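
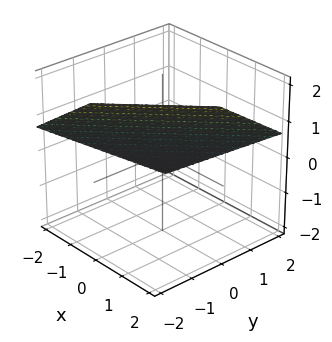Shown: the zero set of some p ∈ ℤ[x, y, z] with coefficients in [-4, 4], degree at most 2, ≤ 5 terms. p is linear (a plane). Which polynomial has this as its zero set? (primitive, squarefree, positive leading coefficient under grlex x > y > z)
2*x - 2*y - 3*z + 2

First, degree: the surface is flat (a plane), so deg p = 1.
Next, from the axis intercepts and sections: it meets the y-axis at y = 1 (among the integer gridlines); it meets the x-axis at x = -1 (among the integer gridlines).
Finally, these observations pin down the coefficients.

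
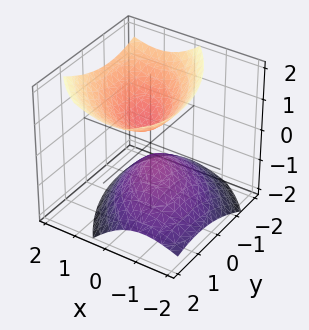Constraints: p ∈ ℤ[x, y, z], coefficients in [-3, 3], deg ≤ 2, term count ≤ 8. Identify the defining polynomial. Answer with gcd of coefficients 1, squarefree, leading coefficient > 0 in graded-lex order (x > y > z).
I count 2 distinct pieces.
The degree is 2 — a generic line meets the surface in up to 2 points.
Reading off the gridlines: it misses every integer gridline on the y-axis; it misses every integer gridline on the x-axis.
Fitting integer coefficients to these (and the overall shape) gives p.

3*x^2 + 2*x*y - 2*x*z + 2*y^2 - 3*z^2 + 1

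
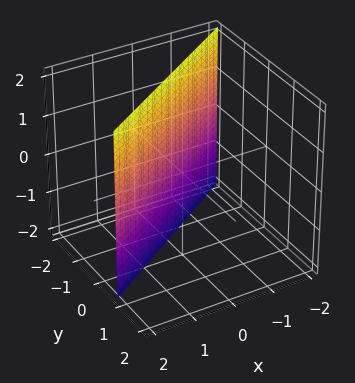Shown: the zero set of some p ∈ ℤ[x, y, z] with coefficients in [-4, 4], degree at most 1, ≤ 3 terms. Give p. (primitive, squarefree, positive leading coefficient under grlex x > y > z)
First, degree: the surface is flat (a plane), so deg p = 1.
Then, observable constraints: no z-intercept at any integer in the box; one x-axis crossing is at x = 1.
Finally, fitting integer coefficients to these (and the overall shape) gives p.

2*x - 3*y - 2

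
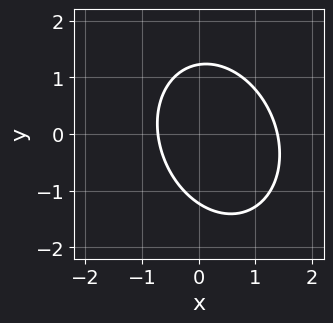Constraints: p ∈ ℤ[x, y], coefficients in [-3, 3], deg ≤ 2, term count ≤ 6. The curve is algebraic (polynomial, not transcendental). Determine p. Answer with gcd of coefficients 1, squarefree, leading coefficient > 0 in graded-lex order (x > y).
First, degree: no degree-1 curve has this shape, so deg p = 2.
Finally, solving for integer coefficients yields p as stated.

3*x^2 + x*y + 2*y^2 - 2*x - 3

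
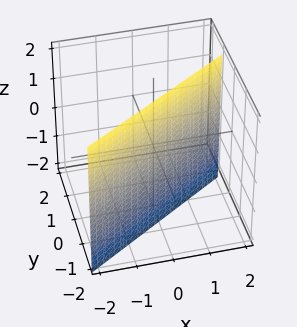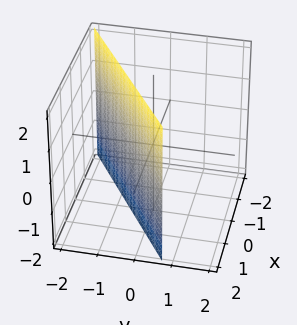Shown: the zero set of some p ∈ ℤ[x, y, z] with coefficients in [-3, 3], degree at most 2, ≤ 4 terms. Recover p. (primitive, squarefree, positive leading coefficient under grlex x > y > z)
2*x - 3*y - 2

1. deg p = 1. The surface is flat (a plane).
2. Reading off the gridlines: no z-intercept at any integer in the box; one x-axis crossing is at x = 1.
3. Together with the visible shape, these determine p as stated.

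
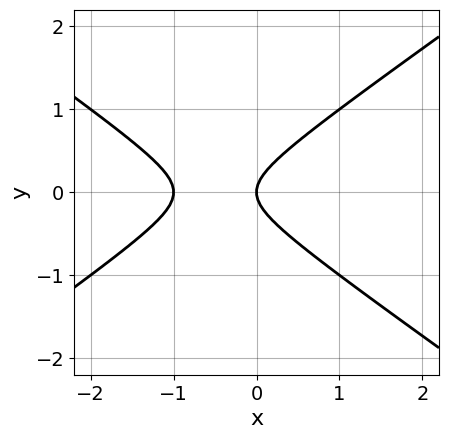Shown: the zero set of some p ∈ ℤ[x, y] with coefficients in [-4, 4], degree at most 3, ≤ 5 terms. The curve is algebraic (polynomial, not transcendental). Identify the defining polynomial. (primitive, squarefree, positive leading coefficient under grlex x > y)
x^2 - 2*y^2 + x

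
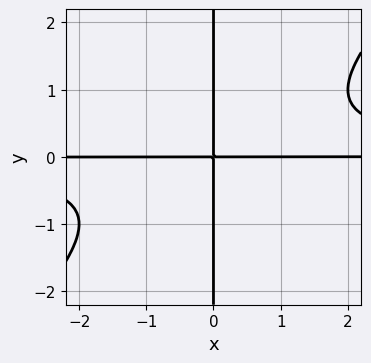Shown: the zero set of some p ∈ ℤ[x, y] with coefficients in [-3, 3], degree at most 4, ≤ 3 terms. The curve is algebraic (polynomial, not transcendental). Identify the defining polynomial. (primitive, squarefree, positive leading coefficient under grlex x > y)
x^2*y^2 - x*y^3 - x*y

First, deg p = 4.
Next, reading off the gridlines: every point of the x-axis in the box is on the curve; the visible y-axis segment lies entirely on the curve.
Finally, the integer polynomial consistent with all of this is the stated p.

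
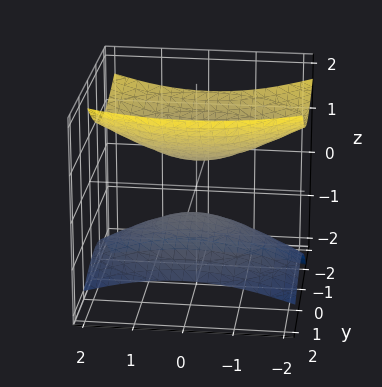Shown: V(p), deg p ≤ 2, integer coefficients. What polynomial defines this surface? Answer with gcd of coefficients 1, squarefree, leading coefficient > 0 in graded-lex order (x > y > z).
I count 2 distinct pieces. They look like related sheets of one shape, so recover p as a whole.
Degree: no degree-1 surface has this shape, so deg p = 2.
From the visible intercepts: it misses every integer gridline on the y-axis; it misses every integer gridline on the x-axis.
Solving for integer coefficients yields p as stated.

x^2 + 2*y^2 + 2*y*z - 3*z^2 + 1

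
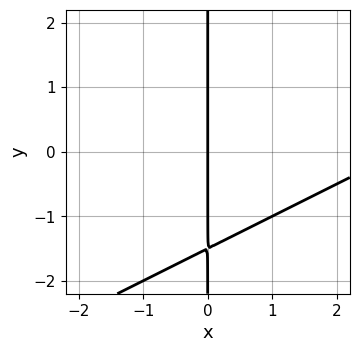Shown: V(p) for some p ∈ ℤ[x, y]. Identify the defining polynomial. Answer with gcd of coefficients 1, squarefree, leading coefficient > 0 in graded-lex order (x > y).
deg p = 2.
From the axis intercepts and sections: one x-axis crossing is at x = 0; every point of the y-axis in the box is on the curve.
Putting this together gives p.

x^2 - 2*x*y - 3*x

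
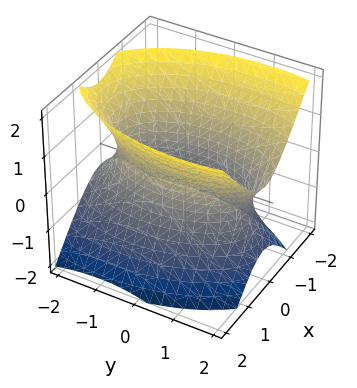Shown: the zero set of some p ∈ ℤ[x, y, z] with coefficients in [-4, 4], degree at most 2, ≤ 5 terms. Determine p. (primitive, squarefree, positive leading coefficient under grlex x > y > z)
3*x^2 + y^2 - y*z - 2*z^2 - 3

(a) deg p = 2. No degree-1 surface has this shape.
(b) From the visible intercepts: the surface avoids every integer z-axis point in the box; the x-axis gridline crossings are at x ∈ {-1, 1}.
(c) Solving for integer coefficients yields p as stated.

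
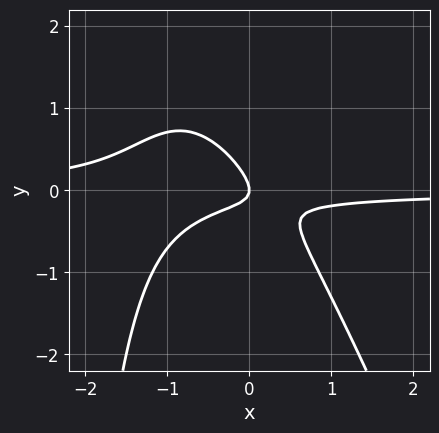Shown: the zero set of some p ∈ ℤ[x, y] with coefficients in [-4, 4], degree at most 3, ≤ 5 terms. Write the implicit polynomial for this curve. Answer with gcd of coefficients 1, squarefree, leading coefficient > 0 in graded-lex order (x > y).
1. Degree: a generic line meets the curve in up to 3 points, so deg p = 3.
2. From the visible intercepts: it crosses the y-axis at the gridline y = 0; it crosses the x-axis at the gridline x = 0.
3. Fitting integer coefficients to these (and the overall shape) gives p.

3*x^2*y + x*y^2 + 3*x*y + 3*y^2 + x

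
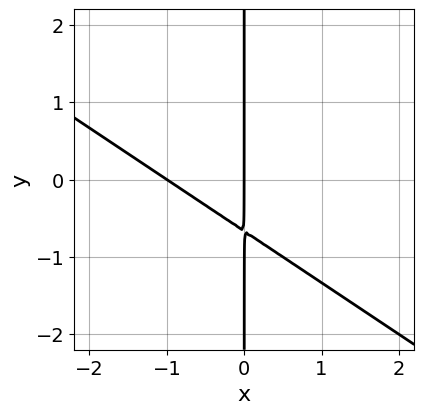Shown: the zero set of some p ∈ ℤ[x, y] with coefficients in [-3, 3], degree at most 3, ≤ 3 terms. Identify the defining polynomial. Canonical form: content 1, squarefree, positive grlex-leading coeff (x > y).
First, the degree is 2 — no degree-1 curve has this shape.
Next, reading off the gridlines: every point of the y-axis in the box is on the curve; the x-axis gridline crossings are at x ∈ {-1, 0}.
Finally, fitting integer coefficients to these (and the overall shape) gives p.

2*x^2 + 3*x*y + 2*x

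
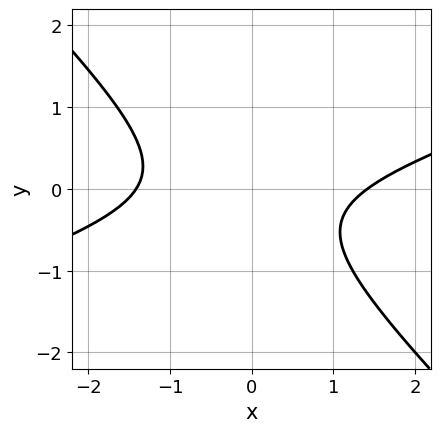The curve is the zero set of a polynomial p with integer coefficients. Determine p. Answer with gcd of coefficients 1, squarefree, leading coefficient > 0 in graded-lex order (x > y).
1. Degree: the shape is more complex than any degree-1 curve, so deg p = 2.
2. From the axis intercepts and sections: no y-intercept at any integer in the box.
3. These observations pin down the coefficients.

x^2 - 2*x*y - 3*y^2 - y - 2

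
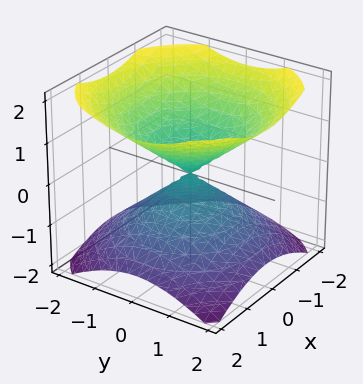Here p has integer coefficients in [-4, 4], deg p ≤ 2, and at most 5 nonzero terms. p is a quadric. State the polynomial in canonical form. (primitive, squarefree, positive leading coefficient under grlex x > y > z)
(a) I count 2 distinct pieces.
(b) deg p = 2.
(c) Symmetries: the z ↦ −z reflection is a symmetry, so z appears only in even powers; the z-axis is an axis of rotation, so x and y enter only as x² + y².
(d) Checking where it meets the axes: it crosses the z-axis at the gridline z = 0; it meets the x-axis at x = 0 (among the integer gridlines); a circular section at z = 1 has radius between 1 and 2; it meets the y-axis at y = 0 (among the integer gridlines).
(e) Putting this together gives p.

2*x^2 + 2*y^2 - 3*z^2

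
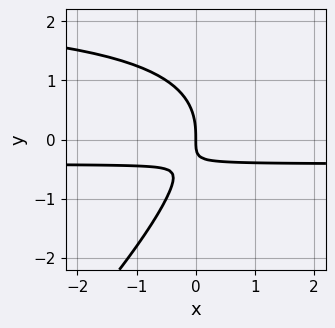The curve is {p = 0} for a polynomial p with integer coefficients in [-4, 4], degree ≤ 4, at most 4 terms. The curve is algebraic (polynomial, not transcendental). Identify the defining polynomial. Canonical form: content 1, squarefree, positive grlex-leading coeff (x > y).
x*y^2 - y^3 - 2*x*y - x

The degree is 3 — the shape is more complex than any degree-2 curve.
Against the integer gridlines: it crosses the y-axis at the gridline y = 0; it meets the x-axis at x = 0 (among the integer gridlines).
Putting this together gives p.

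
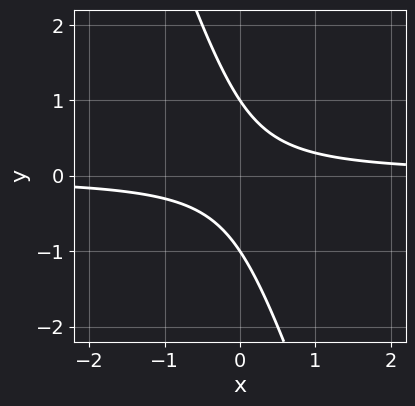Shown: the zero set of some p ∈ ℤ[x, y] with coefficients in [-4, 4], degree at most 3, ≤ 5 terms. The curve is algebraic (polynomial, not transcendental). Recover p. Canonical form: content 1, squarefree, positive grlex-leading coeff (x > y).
3*x*y + y^2 - 1

First, the degree is 2 — the shape is more complex than any degree-1 curve.
Then, checking where it meets the axes: among the integer gridlines, it crosses the y-axis at y ∈ {-1, 1}; it misses every integer gridline on the x-axis.
Finally, matching integer coefficients to the picture gives p.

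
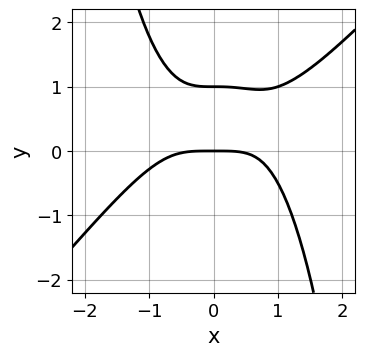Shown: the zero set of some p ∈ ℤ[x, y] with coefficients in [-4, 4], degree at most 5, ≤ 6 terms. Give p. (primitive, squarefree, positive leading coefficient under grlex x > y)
x^4 - x^3*y - 2*y^2 + 2*y

(a) Degree: no degree-3 curve has this shape, so deg p = 4.
(b) Reading off the gridlines: the y-axis gridline crossings are at y ∈ {0, 1}; it meets the x-axis at x = 0 (among the integer gridlines).
(c) Matching integer coefficients to the picture gives p.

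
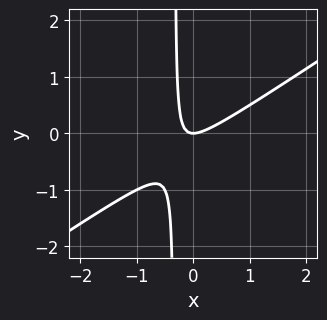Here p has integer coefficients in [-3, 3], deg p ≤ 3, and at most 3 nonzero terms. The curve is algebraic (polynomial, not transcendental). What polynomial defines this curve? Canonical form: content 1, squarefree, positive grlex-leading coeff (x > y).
1. Degree: a generic line meets the curve in up to 2 points, so deg p = 2.
2. From the axis intercepts and sections: it meets the y-axis at y = 0 (among the integer gridlines); it crosses the x-axis at the gridline x = 0.
3. Fitting integer coefficients to these (and the overall shape) gives p.

2*x^2 - 3*x*y - y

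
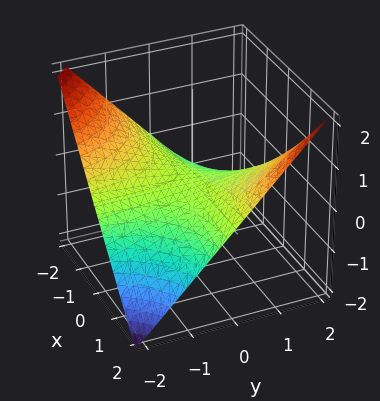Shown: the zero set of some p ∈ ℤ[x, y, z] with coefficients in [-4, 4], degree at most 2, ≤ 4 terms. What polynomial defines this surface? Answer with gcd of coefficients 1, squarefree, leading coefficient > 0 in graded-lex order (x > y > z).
1. Degree: a saddle surface; a quadric, so deg p = 2.
2. Reading off the gridlines: it crosses the z-axis at the gridline z = 0; the visible y-axis segment lies entirely on the surface.
3. Putting this together gives p. Check: (1, 0, 0) on the x-axis lies on the surface, and p(1, 0, 0) = 0. ✓

x*y - 2*z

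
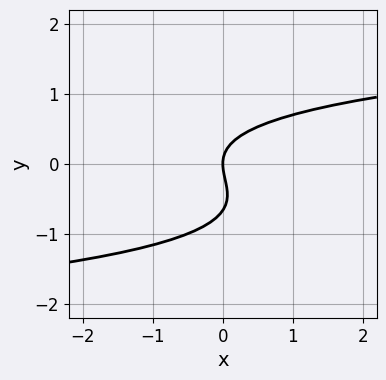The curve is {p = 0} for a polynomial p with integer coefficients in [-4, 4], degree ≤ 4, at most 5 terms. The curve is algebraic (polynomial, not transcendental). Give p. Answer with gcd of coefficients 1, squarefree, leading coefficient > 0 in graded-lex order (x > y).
(a) The degree is 3 — the shape is more complex than any degree-2 curve.
(b) Observable constraints: it crosses the x-axis at the gridline x = 0; it meets the y-axis at y = 0 (among the integer gridlines).
(c) Putting this together gives p.

3*y^3 + 2*y^2 - 2*x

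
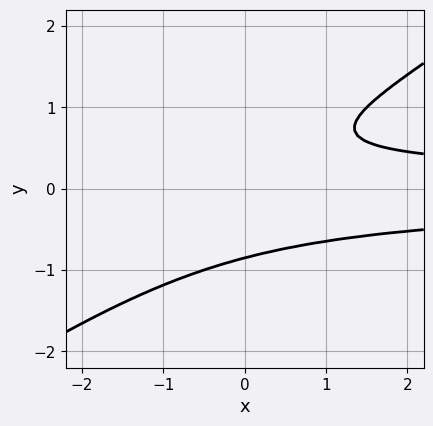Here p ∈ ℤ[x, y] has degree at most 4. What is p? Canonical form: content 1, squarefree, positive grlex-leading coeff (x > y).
2*x*y^2 - 3*y^3 + y - 1

The degree is 3 — a generic line meets the curve in up to 3 points.
From the axis intercepts and sections: the curve avoids every integer x-axis point in the box.
Together with the visible shape, these determine p as stated.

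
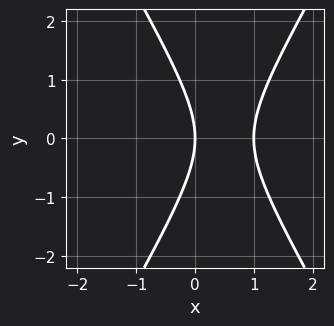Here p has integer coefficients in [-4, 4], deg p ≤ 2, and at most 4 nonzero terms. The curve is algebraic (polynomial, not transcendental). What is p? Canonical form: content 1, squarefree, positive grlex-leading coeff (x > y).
3*x^2 - y^2 - 3*x

deg p = 2. The shape is more complex than any degree-1 curve.
Symmetries: it's symmetric under y → −y, forcing even powers of y.
Against the integer gridlines: it meets the y-axis at y = 0 (among the integer gridlines); the x-axis gridline crossings are at x ∈ {0, 1}.
Solving for integer coefficients yields p as stated.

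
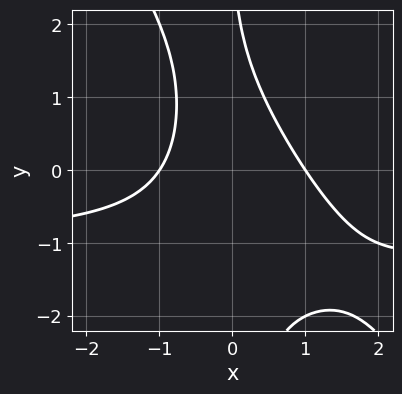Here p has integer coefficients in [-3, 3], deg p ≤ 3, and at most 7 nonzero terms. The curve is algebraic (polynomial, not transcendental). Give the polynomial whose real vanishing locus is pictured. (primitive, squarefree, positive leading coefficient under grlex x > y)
3*x^2*y + 2*x*y^2 + 3*x^2 + y - 3

(a) Degree: no degree-2 curve has this shape, so deg p = 3.
(b) Against the integer gridlines: it misses every integer gridline on the y-axis; the x-axis gridline crossings are at x ∈ {-1, 1}.
(c) Fitting integer coefficients to these (and the overall shape) gives p.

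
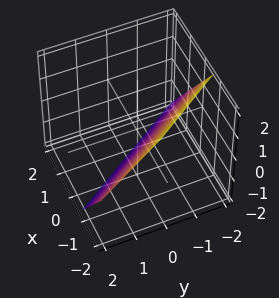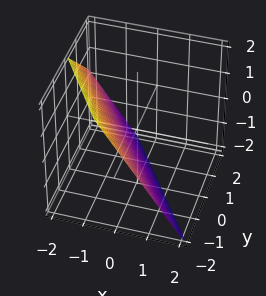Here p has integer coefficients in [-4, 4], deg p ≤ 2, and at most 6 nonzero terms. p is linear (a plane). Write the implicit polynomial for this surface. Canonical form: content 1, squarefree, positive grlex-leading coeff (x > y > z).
3*x + 2*y + 2*z + 2

1. The degree is 1 — the surface is flat (a plane).
2. Reading off the gridlines: it crosses the y-axis at the gridline y = -1; it meets the z-axis at z = -1 (among the integer gridlines).
3. These observations pin down the coefficients.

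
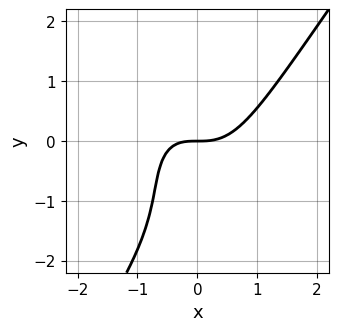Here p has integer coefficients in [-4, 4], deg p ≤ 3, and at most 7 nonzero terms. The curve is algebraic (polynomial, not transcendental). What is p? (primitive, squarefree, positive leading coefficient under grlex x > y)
(a) The degree is 3 — the shape is more complex than any degree-2 curve.
(b) From the axis intercepts and sections: one x-axis crossing is at x = 0; it meets the y-axis at y = 0 (among the integer gridlines).
(c) Together with the visible shape, these determine p as stated.

3*x^3 - y^3 - x*y - 2*y^2 - 3*y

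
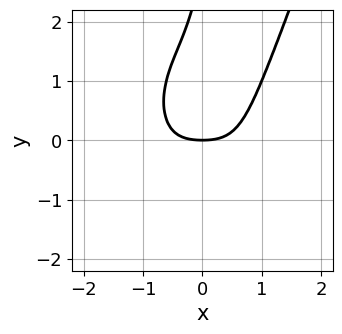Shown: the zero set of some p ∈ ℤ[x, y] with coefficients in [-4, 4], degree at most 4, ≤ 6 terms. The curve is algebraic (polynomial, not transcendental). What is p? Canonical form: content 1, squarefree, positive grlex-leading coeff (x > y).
3*x^4 - 2*x*y^2 + x^2 + y^2 - 3*y

1. The degree is 4 — a generic line meets the curve in up to 4 points.
2. Against the integer gridlines: it crosses the y-axis at the gridline y = 0; it meets the x-axis at x = 0 (among the integer gridlines).
3. Fitting integer coefficients to these (and the overall shape) gives p.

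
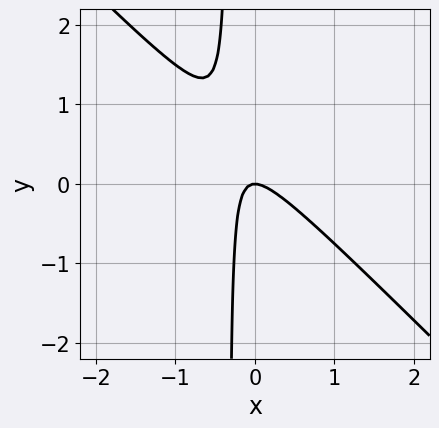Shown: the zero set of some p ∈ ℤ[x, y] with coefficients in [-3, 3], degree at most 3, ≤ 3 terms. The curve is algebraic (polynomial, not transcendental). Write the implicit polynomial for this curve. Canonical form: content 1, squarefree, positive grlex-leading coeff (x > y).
1. deg p = 2. The shape is more complex than any degree-1 curve.
2. Checking where it meets the axes: it meets the y-axis at y = 0 (among the integer gridlines); one x-axis crossing is at x = 0.
3. Solving for integer coefficients yields p as stated.

3*x^2 + 3*x*y + y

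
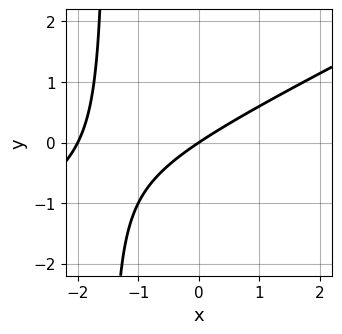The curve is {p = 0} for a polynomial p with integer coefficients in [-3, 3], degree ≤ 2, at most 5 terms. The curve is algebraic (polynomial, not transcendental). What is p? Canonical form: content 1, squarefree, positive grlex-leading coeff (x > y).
1. Degree: a generic line meets the curve in up to 2 points, so deg p = 2.
2. Observable constraints: the x-axis gridline crossings are at x ∈ {-2, 0}; it crosses the y-axis at the gridline y = 0.
3. Fitting integer coefficients to these (and the overall shape) gives p.

x^2 - 2*x*y + 2*x - 3*y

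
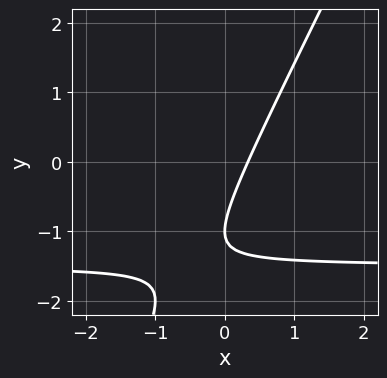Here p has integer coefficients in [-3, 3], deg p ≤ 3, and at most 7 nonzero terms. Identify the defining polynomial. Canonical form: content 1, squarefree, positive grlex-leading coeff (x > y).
The degree is 2 — the shape is more complex than any degree-1 curve.
Against the integer gridlines: it meets the y-axis at y = -1 (among the integer gridlines).
These observations pin down the coefficients.

2*x*y - y^2 + 3*x - 2*y - 1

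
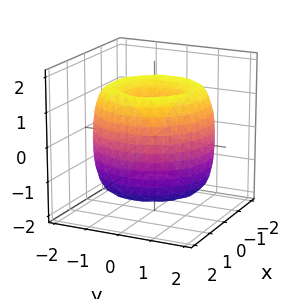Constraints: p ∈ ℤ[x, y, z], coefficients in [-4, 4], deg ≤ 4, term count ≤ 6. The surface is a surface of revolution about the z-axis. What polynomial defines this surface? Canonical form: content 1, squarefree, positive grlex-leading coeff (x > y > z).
x^4 + 2*x^2*y^2 + y^4 - 3*x^2 - 3*y^2 + z^2

The degree is 4 — no degree-3 surface has this shape.
Symmetry: the z-axis is an axis of rotation, so x and y enter only as x² + y².
Reading off the gridlines: it meets the y-axis at y = 0 (among the integer gridlines); a circular section at z = -1 has radius between 0 and 1; it crosses the x-axis at the gridline x = 0; it crosses the z-axis at the gridline z = 0.
Putting this together gives p.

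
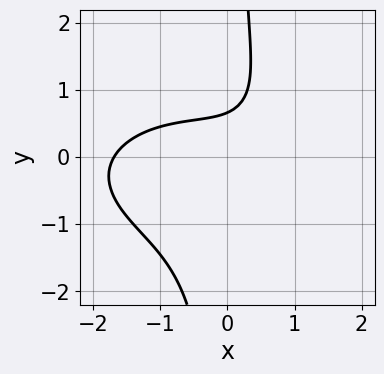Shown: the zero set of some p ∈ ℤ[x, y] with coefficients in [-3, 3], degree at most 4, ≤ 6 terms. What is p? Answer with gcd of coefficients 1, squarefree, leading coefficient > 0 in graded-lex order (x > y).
x^3 + 3*x*y^2 + x^2 - 3*y + 2

1. Degree: no degree-2 curve has this shape, so deg p = 3.
2. Solving for integer coefficients yields p as stated.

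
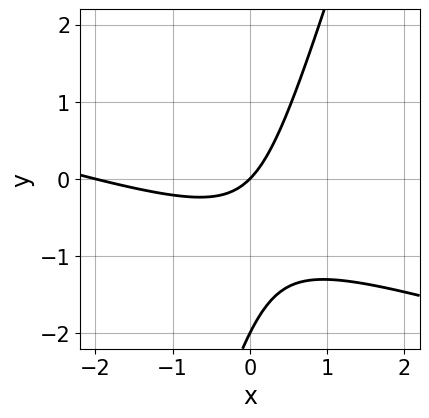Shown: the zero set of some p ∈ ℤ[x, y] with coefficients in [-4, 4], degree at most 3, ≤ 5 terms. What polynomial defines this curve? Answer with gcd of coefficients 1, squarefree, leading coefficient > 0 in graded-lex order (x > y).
(a) deg p = 2.
(b) From the axis intercepts and sections: among the integer gridlines, it crosses the y-axis at y ∈ {-2, 0}; among the integer gridlines, it crosses the x-axis at x ∈ {-2, 0}.
(c) These observations pin down the coefficients.

x^2 + 3*x*y - y^2 + 2*x - 2*y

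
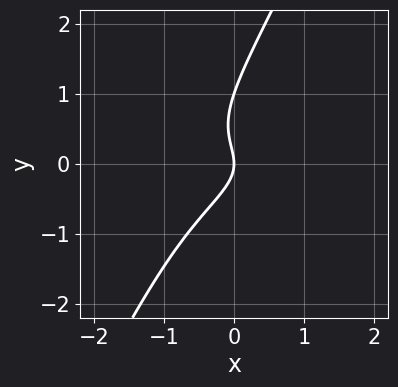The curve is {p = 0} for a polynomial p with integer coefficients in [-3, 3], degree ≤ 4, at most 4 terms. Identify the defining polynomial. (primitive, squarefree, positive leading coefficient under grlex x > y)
(a) deg p = 3.
(b) From the visible intercepts: one x-axis crossing is at x = 0; among the integer gridlines, it crosses the y-axis at y ∈ {0, 1}.
(c) Putting this together gives p.

2*x*y^2 - y^3 + y^2 + x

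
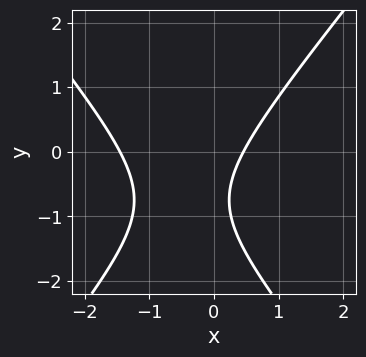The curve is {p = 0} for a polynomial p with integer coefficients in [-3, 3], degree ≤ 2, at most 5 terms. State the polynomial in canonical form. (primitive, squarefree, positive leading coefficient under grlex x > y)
1. Degree: no degree-1 curve has this shape, so deg p = 2.
2. Against the integer gridlines: no y-intercept at any integer in the box.
3. Solving for integer coefficients yields p as stated.

3*x^2 - 2*y^2 + 3*x - 3*y - 2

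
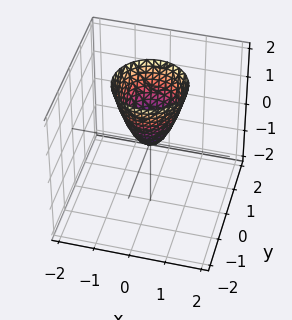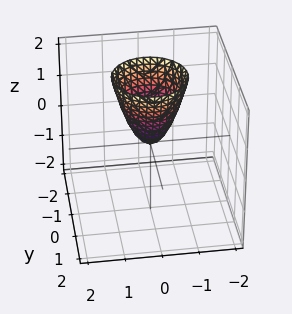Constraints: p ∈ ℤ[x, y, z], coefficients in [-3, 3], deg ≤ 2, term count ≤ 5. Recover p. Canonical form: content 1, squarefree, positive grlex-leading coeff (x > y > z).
2*x^2 + 2*y^2 - z

1. The degree is 2 — a single bowl opening along one axis; a quadric.
2. Symmetry: every cross-section ⟂ z is a circle, so x, y appear only via x² + y².
3. From the axis intercepts and sections: it crosses the x-axis at the gridline x = 0; it meets the y-axis at y = 0 (among the integer gridlines); it crosses the z-axis at the gridline z = 0.
4. Together with the visible shape, these determine p as stated.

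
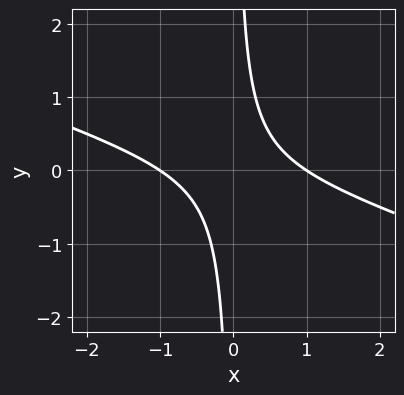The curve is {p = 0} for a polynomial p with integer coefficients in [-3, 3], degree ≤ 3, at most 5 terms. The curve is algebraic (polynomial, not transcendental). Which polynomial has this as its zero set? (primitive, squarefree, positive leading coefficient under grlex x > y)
deg p = 2.
From the axis intercepts and sections: the curve avoids every integer y-axis point in the box; the x-axis gridline crossings are at x ∈ {-1, 1}.
Solving for integer coefficients yields p as stated.

x^2 + 3*x*y - 1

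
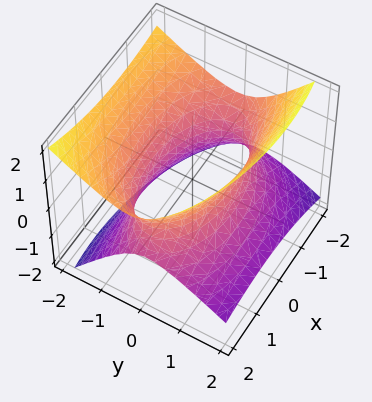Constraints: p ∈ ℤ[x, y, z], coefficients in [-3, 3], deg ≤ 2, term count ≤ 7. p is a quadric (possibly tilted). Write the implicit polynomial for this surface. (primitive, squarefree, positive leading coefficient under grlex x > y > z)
First, deg p = 2. No degree-1 surface has this shape.
Then, from the axis intercepts and sections: among the integer gridlines, it crosses the y-axis at y ∈ {-1, 1}; it misses every integer gridline on the z-axis.
Finally, matching integer coefficients to the picture gives p.

x^2 + x*z + 3*y^2 + 2*y*z - 3*z^2 - 3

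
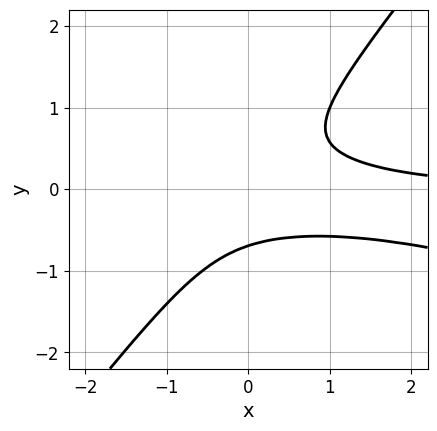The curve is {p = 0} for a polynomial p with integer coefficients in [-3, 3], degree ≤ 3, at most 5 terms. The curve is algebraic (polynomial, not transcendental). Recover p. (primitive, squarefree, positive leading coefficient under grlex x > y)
First, deg p = 3.
Then, from the axis intercepts and sections: the curve avoids every integer x-axis point in the box.
Finally, solving for integer coefficients yields p as stated.

x^2*y + 3*x*y^2 - 3*y^3 - 1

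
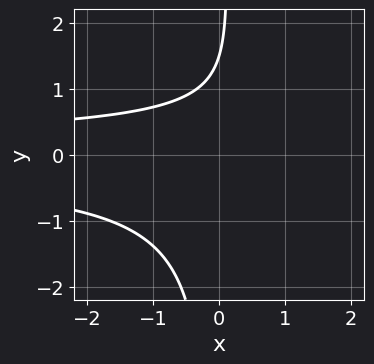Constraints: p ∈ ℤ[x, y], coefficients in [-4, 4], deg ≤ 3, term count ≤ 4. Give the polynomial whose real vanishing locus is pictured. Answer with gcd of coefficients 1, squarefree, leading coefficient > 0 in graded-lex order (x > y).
3*x*y^2 - 2*y + 3

1. Degree: the shape is more complex than any degree-2 curve, so deg p = 3.
2. From the visible intercepts: the curve avoids every integer x-axis point in the box.
3. Putting this together gives p.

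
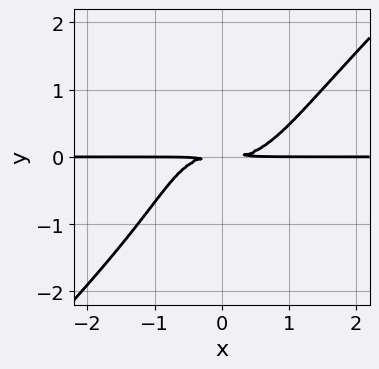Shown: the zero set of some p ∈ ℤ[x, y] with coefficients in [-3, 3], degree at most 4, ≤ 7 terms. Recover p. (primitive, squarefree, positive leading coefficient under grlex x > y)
(a) deg p = 4. No degree-3 curve has this shape.
(b) Reading off the gridlines: the visible x-axis segment lies entirely on the curve.
(c) Solving for integer coefficients yields p as stated.

3*x^3*y - 2*x^2*y^2 - y^4 - x*y^2 - 3*y^2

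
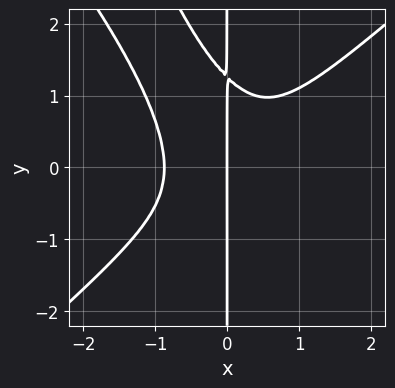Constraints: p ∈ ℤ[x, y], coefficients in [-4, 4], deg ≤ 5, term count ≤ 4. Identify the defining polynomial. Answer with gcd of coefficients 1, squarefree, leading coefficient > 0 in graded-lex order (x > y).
deg p = 4. The shape is more complex than any degree-3 curve.
From the visible intercepts: one x-axis crossing is at x = 0; the visible y-axis segment lies entirely on the curve.
Together with the visible shape, these determine p as stated.

3*x^4 - 3*x^2*y^2 - x*y^3 + 2*x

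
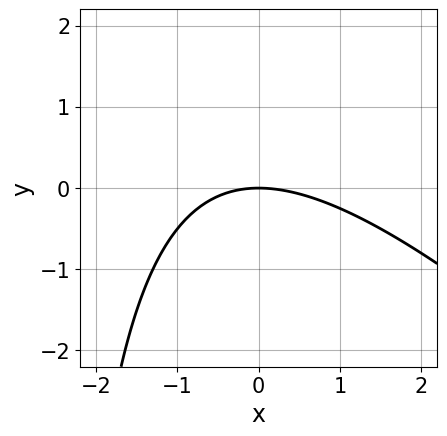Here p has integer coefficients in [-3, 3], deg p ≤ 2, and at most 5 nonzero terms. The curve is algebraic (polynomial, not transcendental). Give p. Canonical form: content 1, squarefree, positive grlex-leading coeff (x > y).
x^2 + x*y + 3*y

(a) deg p = 2. No degree-1 curve has this shape.
(b) Observable constraints: it crosses the x-axis at the gridline x = 0; it crosses the y-axis at the gridline y = 0.
(c) These observations pin down the coefficients.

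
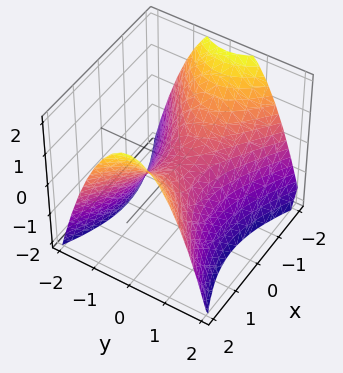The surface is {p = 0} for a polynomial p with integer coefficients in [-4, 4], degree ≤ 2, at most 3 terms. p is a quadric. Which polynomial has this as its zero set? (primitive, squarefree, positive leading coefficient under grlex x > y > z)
x^2 - 2*y^2 - 2*z

Degree: a saddle surface; a quadric, so deg p = 2.
Symmetries: the x ↦ −x reflection is a symmetry, so x appears only in even powers; it's symmetric under y → −y, forcing even powers of y.
From the visible intercepts: one z-axis crossing is at z = 0; one x-axis crossing is at x = 0; it meets the y-axis at y = 0 (among the integer gridlines).
Together with the visible shape, these determine p as stated.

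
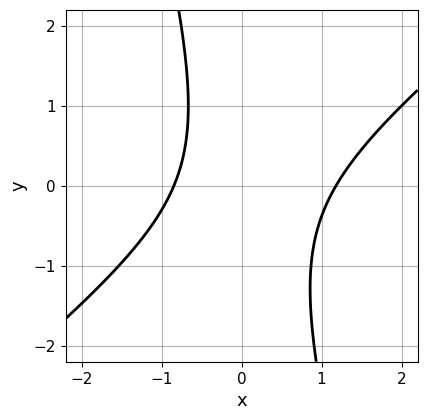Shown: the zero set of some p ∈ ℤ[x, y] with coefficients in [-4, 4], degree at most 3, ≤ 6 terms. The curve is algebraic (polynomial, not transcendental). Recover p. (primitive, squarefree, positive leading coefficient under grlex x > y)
3*x^2 - 3*x*y - y^2 - x - 3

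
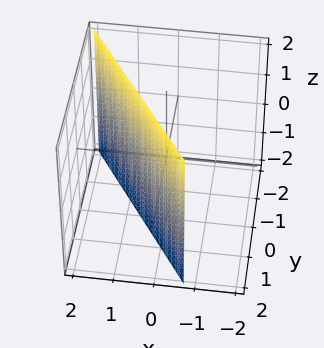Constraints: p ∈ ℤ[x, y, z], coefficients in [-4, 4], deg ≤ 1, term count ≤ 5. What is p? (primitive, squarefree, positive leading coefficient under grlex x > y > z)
3*x + 2*y - 2

(a) deg p = 1.
(b) Against the integer gridlines: it misses every integer gridline on the z-axis; it crosses the y-axis at the gridline y = 1.
(c) Together with the visible shape, these determine p as stated.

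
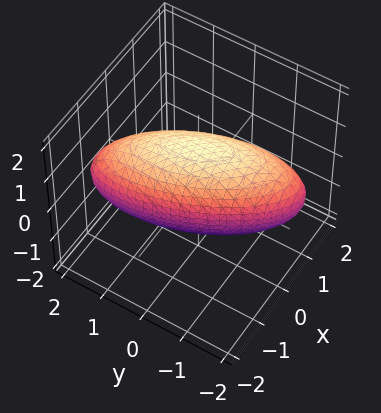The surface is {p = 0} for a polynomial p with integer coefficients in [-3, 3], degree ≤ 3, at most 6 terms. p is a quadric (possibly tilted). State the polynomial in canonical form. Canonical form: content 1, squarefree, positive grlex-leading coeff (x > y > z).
3*x^2 + 2*x*y + y^2 + 2*z^2 - 3

deg p = 2.
Checking where it meets the axes: the x-axis gridline crossings are at x ∈ {-1, 1}.
These observations pin down the coefficients.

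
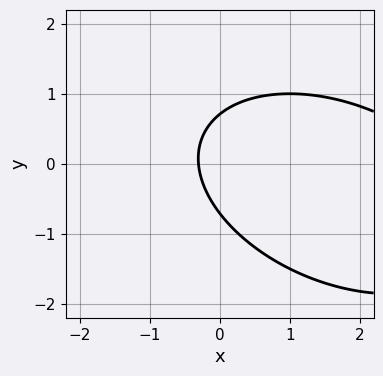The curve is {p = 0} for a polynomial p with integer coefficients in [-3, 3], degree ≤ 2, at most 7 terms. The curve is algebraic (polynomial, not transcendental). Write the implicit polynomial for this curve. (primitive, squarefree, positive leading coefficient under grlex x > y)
1. deg p = 2.
2. The integer polynomial consistent with all of this is the stated p.

x^2 + x*y + 2*y^2 - 3*x - 1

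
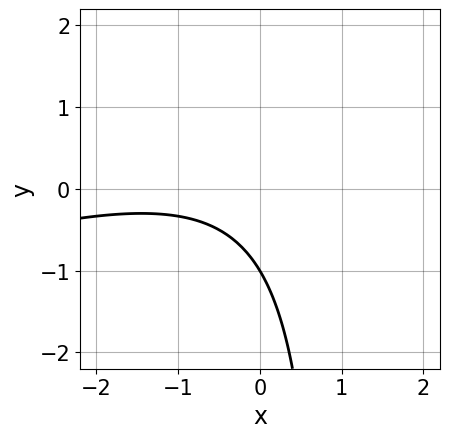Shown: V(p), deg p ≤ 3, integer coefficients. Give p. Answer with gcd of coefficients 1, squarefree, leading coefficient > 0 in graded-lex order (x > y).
x^2 - 3*x*y + 2*x + 3*y + 3

(a) Degree: the shape is more complex than any degree-1 curve, so deg p = 2.
(b) Checking where it meets the axes: the curve avoids every integer x-axis point in the box; one y-axis crossing is at y = -1.
(c) These observations pin down the coefficients.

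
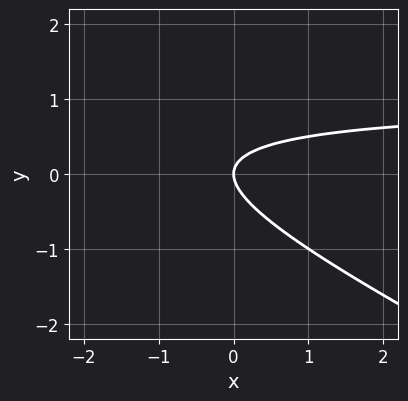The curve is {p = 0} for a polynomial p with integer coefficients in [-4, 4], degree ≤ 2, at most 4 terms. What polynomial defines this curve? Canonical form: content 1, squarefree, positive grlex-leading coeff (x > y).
(a) deg p = 2. No degree-1 curve has this shape.
(b) Checking where it meets the axes: one y-axis crossing is at y = 0; one x-axis crossing is at x = 0.
(c) The integer polynomial consistent with all of this is the stated p.

x*y + 2*y^2 - x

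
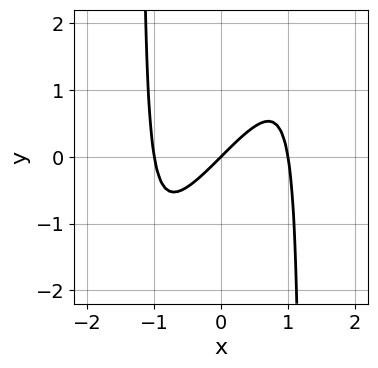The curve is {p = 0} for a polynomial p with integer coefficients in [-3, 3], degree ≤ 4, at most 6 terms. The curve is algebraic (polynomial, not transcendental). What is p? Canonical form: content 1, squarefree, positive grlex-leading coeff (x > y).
1. Degree: a generic line meets the curve in up to 3 points, so deg p = 3.
2. Observable constraints: one y-axis crossing is at y = 0; among the integer gridlines, it crosses the x-axis at x ∈ {-1, 0, 1}.
3. Solving for integer coefficients yields p as stated.

3*x^3 - 2*x^2*y - 3*x + 3*y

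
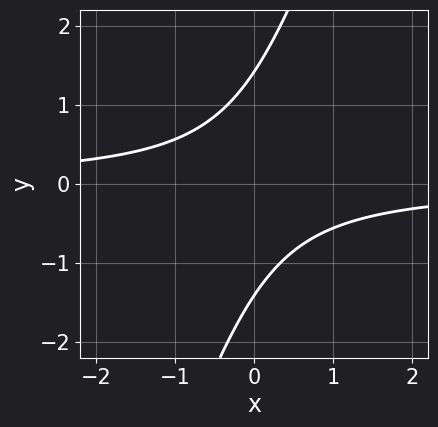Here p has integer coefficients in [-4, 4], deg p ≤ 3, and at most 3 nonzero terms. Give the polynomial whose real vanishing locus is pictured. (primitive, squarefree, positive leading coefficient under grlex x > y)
Degree: no degree-1 curve has this shape, so deg p = 2.
From the visible intercepts: it misses every integer gridline on the x-axis.
Solving for integer coefficients yields p as stated.

3*x*y - y^2 + 2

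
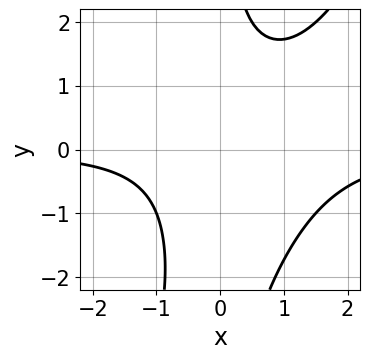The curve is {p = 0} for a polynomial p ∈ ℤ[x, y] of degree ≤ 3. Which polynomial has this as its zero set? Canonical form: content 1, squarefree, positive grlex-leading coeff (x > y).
First, degree: no degree-2 curve has this shape, so deg p = 3.
Next, against the integer gridlines: it misses every integer gridline on the y-axis; no x-intercept at any integer in the box.
Finally, assembling these constraints gives the stated polynomial.

2*x^2*y - x*y^2 - 2*x*y + 3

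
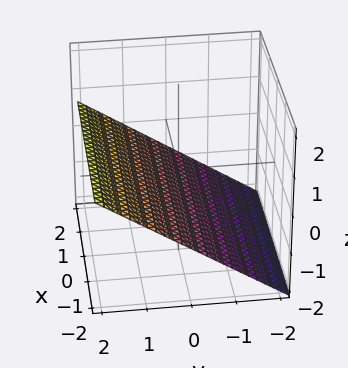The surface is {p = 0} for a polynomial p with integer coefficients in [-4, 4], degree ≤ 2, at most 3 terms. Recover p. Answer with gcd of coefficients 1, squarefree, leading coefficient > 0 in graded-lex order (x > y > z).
1. Degree: every cross-section is a straight line — this is a plane, so deg p = 1.
2. From the axis intercepts and sections: it meets the y-axis at y = 1 (among the integer gridlines); it misses every integer gridline on the x-axis.
3. Assembling these constraints gives the stated polynomial.

2*y - 3*z - 2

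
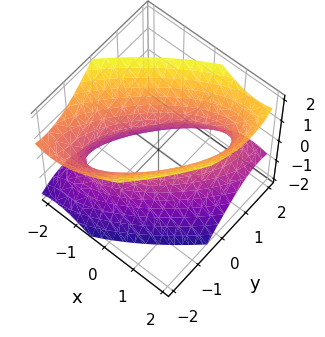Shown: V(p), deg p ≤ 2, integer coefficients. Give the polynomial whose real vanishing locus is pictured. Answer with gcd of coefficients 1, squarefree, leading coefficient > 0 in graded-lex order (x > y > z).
First, the degree is 2 — a generic line meets the surface in up to 2 points.
Then, from the axis intercepts and sections: it misses every integer gridline on the z-axis; the y-axis gridline crossings are at y ∈ {-1, 1}; among the integer gridlines, it crosses the x-axis at x ∈ {-1, 1}.
Finally, solving for integer coefficients yields p as stated.

2*x^2 - 3*x*y + 2*y^2 + y*z - 2*z^2 - 2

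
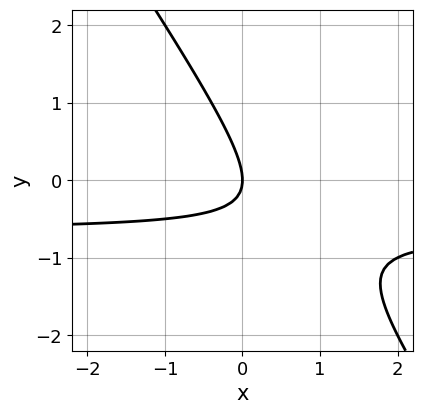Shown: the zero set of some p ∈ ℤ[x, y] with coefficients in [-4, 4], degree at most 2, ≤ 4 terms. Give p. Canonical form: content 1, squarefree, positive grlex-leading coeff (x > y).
3*x*y + 2*y^2 + 2*x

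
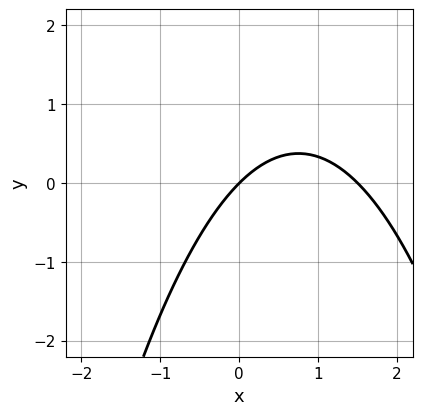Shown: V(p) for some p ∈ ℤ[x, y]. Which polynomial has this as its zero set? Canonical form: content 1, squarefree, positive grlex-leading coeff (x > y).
1. The degree is 2 — the shape is more complex than any degree-1 curve.
2. From the visible intercepts: one y-axis crossing is at y = 0; one x-axis crossing is at x = 0.
3. Fitting integer coefficients to these (and the overall shape) gives p.

2*x^2 - 3*x + 3*y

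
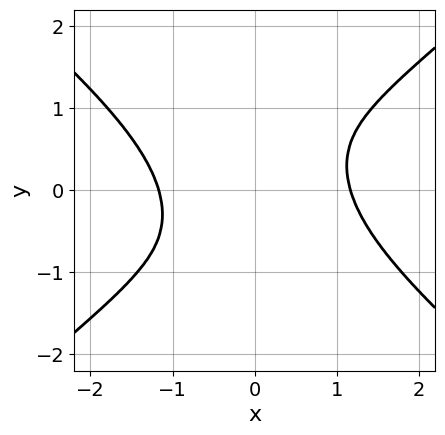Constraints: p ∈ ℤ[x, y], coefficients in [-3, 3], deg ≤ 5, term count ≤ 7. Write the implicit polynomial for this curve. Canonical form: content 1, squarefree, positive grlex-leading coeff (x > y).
deg p = 4. A generic line meets the curve in up to 4 points.
From the axis intercepts and sections: the curve avoids every integer y-axis point in the box.
Solving for integer coefficients yields p as stated.

2*x^4 - 3*x^2*y^2 - 2*x^2 + 2*x*y - 1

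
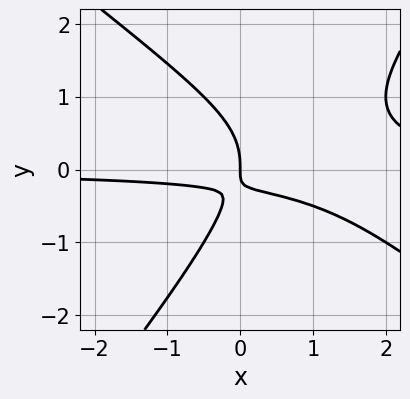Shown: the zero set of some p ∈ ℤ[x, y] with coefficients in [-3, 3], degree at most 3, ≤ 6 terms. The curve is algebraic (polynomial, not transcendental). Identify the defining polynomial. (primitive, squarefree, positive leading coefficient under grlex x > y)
(a) deg p = 3.
(b) From the axis intercepts and sections: it crosses the x-axis at the gridline x = 0; it meets the y-axis at y = 0 (among the integer gridlines).
(c) Fitting integer coefficients to these (and the overall shape) gives p.

2*x^2*y + x*y^2 - 2*y^3 - 3*x*y - x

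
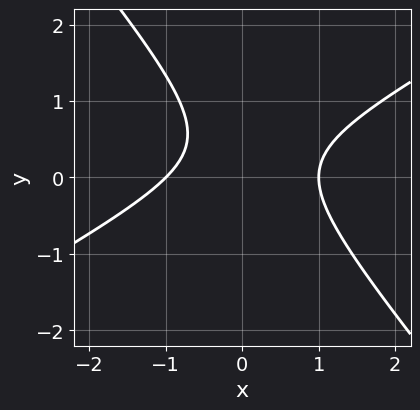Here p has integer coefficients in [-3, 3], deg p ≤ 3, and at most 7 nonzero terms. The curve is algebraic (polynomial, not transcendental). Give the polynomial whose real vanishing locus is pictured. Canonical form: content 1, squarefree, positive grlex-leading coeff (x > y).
2*x^2 - 2*x*y - 3*y^2 + 2*y - 2

1. deg p = 2. A generic line meets the curve in up to 2 points.
2. From the visible intercepts: it misses every integer gridline on the y-axis; the x-axis gridline crossings are at x ∈ {-1, 1}.
3. Putting this together gives p.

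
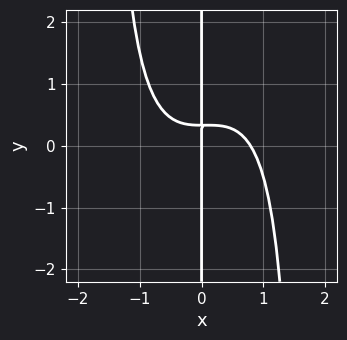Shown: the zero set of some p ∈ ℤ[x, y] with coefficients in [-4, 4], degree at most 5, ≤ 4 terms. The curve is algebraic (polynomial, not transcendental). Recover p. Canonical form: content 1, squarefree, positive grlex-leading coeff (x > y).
2*x^4 - x^3*y + 3*x*y - x

Degree: the shape is more complex than any degree-3 curve, so deg p = 4.
Observable constraints: the visible y-axis segment lies entirely on the curve; it meets the x-axis at x = 0 (among the integer gridlines).
Matching integer coefficients to the picture gives p.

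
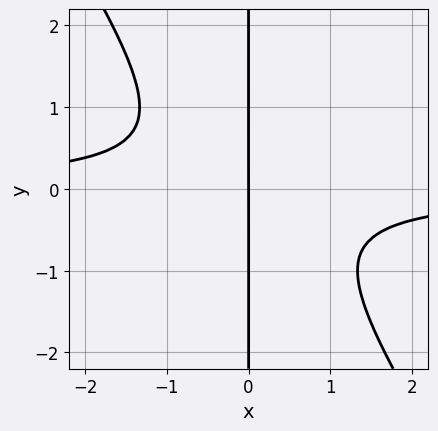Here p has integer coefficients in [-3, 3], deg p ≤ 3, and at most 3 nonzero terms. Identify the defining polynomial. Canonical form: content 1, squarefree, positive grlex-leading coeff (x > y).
3*x^2*y + 2*x*y^2 + 2*x

Degree: the shape is more complex than any degree-2 curve, so deg p = 3.
Reading off the gridlines: it meets the x-axis at x = 0 (among the integer gridlines); the visible y-axis segment lies entirely on the curve.
Fitting integer coefficients to these (and the overall shape) gives p.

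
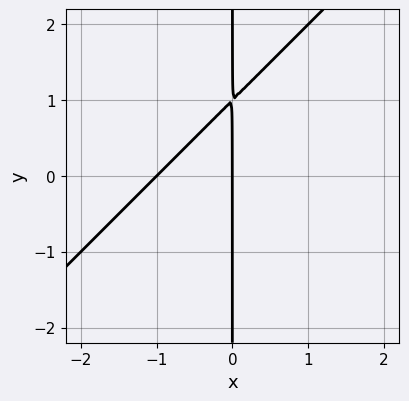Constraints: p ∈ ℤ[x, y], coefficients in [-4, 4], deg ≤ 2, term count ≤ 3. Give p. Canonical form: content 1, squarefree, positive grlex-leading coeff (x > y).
x^2 - x*y + x

First, deg p = 2.
Then, checking where it meets the axes: the visible y-axis segment lies entirely on the curve; the x-axis gridline crossings are at x ∈ {-1, 0}.
Finally, putting this together gives p.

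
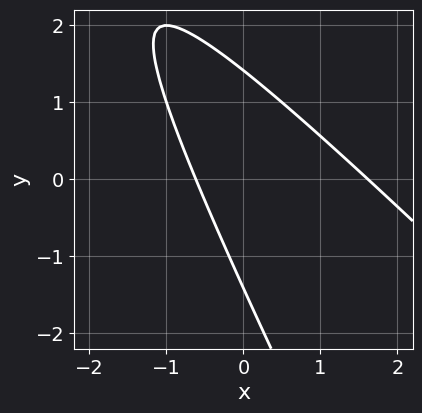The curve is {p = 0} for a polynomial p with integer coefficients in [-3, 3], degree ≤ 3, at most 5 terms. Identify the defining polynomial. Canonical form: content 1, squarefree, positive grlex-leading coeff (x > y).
First, deg p = 2. No degree-1 curve has this shape.
Finally, the integer polynomial consistent with all of this is the stated p.

2*x^2 + 3*x*y + y^2 - 2*x - 2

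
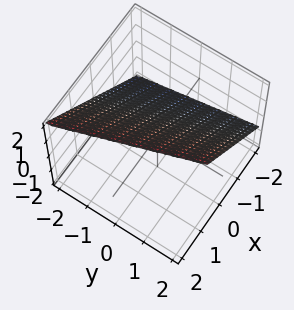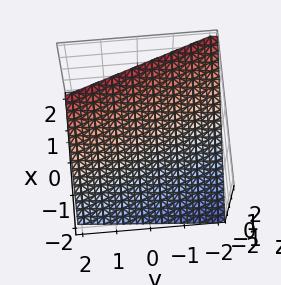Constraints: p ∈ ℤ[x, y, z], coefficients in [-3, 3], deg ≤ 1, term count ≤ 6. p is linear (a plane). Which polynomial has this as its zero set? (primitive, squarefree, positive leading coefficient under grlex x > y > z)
(a) The degree is 1 — the surface is flat (a plane).
(b) Reading off the gridlines: it meets the y-axis at y = -2 (among the integer gridlines).
(c) Solving for integer coefficients yields p as stated.

3*x + y - 3*z + 2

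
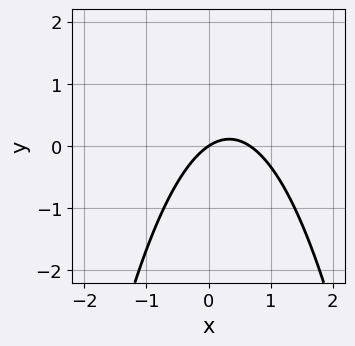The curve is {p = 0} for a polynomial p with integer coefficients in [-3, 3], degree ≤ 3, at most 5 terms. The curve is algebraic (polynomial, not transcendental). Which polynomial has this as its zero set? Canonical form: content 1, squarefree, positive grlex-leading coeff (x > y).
1. deg p = 2. No degree-1 curve has this shape.
2. Observable constraints: it meets the x-axis at x = 0 (among the integer gridlines); it meets the y-axis at y = 0 (among the integer gridlines).
3. Putting this together gives p.

3*x^2 - 2*x + 3*y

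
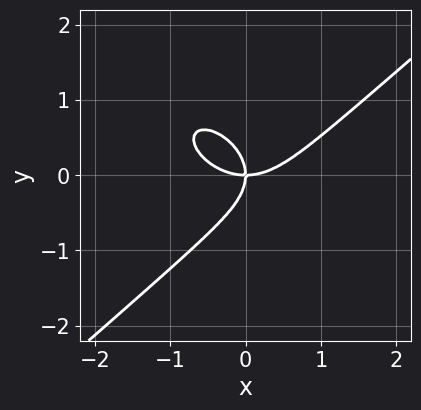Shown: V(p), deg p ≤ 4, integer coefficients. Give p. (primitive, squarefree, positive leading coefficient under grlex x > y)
Degree: no degree-2 curve has this shape, so deg p = 3.
Reading off the gridlines: one x-axis crossing is at x = 0; one y-axis crossing is at y = 0.
The integer polynomial consistent with all of this is the stated p.

2*x^3 - 3*y^3 - 3*x*y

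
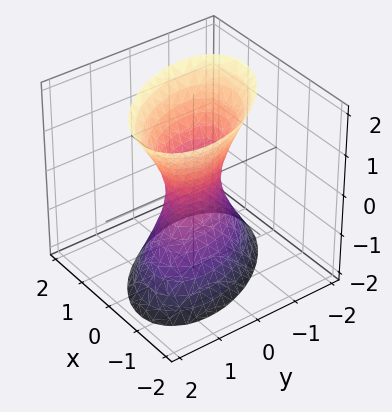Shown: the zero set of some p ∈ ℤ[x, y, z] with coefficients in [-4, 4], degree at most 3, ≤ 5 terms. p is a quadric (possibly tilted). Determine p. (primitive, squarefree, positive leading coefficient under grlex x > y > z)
3*x^2 + 2*x*y + 2*y^2 - z^2 - 1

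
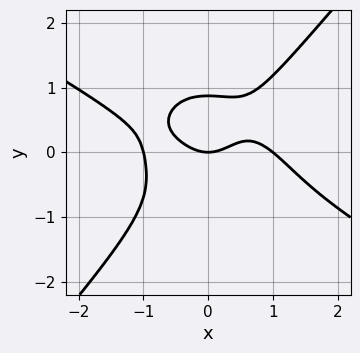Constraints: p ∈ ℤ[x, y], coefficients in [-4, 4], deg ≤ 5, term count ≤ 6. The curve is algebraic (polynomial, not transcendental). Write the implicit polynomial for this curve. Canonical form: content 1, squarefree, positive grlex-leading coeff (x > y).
(a) The degree is 4 — no degree-3 curve has this shape.
(b) Checking where it meets the axes: among the integer gridlines, it crosses the x-axis at x ∈ {-1, 0, 1}; it crosses the y-axis at the gridline y = 0.
(c) These observations pin down the coefficients.

2*x^4 + 3*x^3*y - 3*y^4 - 2*x^2 + 2*y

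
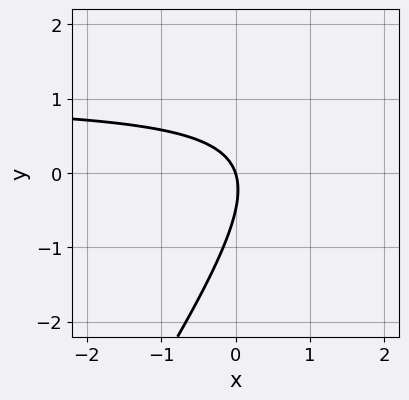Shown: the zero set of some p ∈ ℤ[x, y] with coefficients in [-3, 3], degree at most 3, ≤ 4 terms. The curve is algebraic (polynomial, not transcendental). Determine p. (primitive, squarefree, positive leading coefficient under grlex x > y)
The degree is 2 — the shape is more complex than any degree-1 curve.
From the visible intercepts: it crosses the x-axis at the gridline x = 0; it meets the y-axis at y = 0 (among the integer gridlines).
Together with the visible shape, these determine p as stated.

3*x*y - 2*y^2 - 3*x - y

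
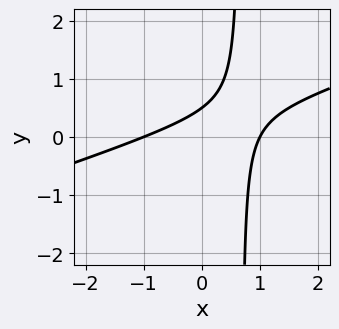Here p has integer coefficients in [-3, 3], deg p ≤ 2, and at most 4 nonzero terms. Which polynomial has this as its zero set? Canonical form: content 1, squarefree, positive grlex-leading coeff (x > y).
x^2 - 3*x*y + 2*y - 1

(a) deg p = 2. No degree-1 curve has this shape.
(b) Checking where it meets the axes: among the integer gridlines, it crosses the x-axis at x ∈ {-1, 1}.
(c) These observations pin down the coefficients.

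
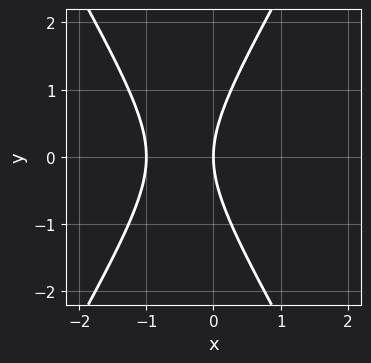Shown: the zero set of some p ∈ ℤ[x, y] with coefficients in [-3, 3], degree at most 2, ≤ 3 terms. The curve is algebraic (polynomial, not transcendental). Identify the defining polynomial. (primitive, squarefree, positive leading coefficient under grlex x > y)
1. The degree is 2 — a generic line meets the curve in up to 2 points.
2. Symmetries: mirror symmetry y ↦ −y ⇒ only even powers of y.
3. Against the integer gridlines: one y-axis crossing is at y = 0; the x-axis gridline crossings are at x ∈ {-1, 0}.
4. The integer polynomial consistent with all of this is the stated p.

3*x^2 - y^2 + 3*x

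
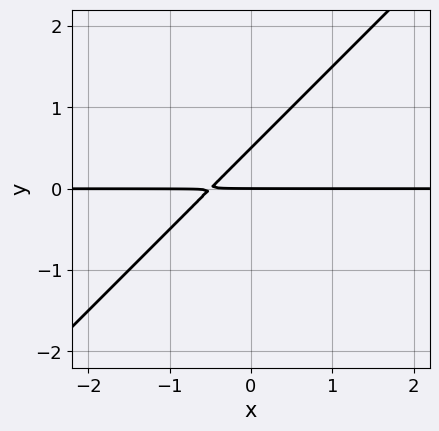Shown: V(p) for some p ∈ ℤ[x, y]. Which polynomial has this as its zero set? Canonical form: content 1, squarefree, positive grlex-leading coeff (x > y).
2*x*y - 2*y^2 + y

First, the degree is 2 — no degree-1 curve has this shape.
Next, observable constraints: every point of the x-axis in the box is on the curve; it crosses the y-axis at the gridline y = 0.
Finally, solving for integer coefficients yields p as stated.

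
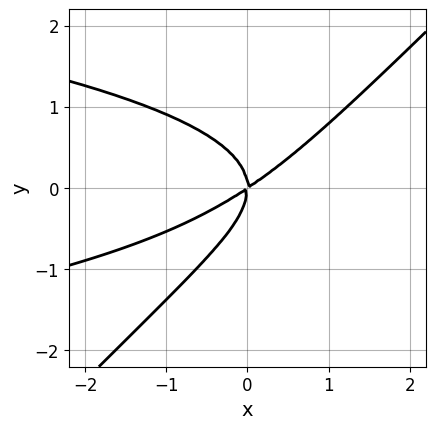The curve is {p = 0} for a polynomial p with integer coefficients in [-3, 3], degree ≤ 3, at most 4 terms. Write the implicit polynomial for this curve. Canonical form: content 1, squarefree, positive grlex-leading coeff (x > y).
Degree: no degree-2 curve has this shape, so deg p = 3.
Observable constraints: it meets the x-axis at x = 0 (among the integer gridlines); it crosses the y-axis at the gridline y = 0.
Together with the visible shape, these determine p as stated.

3*x*y^2 - 3*y^3 + 2*x^2 - 3*x*y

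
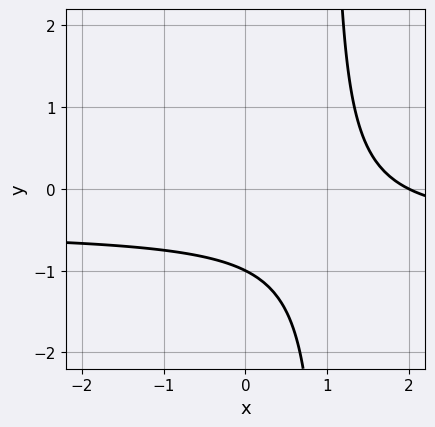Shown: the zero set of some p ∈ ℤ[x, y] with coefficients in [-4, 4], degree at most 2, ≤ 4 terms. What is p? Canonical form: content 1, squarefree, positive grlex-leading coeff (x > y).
First, the degree is 2 — a generic line meets the curve in up to 2 points.
Then, checking where it meets the axes: it meets the y-axis at y = -1 (among the integer gridlines); it crosses the x-axis at the gridline x = 2.
Finally, putting this together gives p.

2*x*y + x - 2*y - 2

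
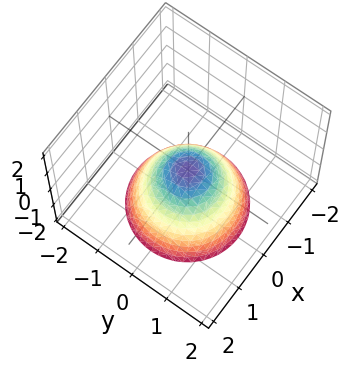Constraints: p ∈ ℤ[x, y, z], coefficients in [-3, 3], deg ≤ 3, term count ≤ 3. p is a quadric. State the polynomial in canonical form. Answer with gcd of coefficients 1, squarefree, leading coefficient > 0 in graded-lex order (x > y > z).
x^2 + y^2 + z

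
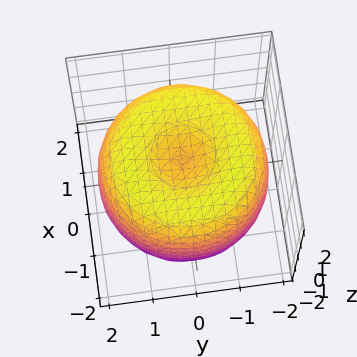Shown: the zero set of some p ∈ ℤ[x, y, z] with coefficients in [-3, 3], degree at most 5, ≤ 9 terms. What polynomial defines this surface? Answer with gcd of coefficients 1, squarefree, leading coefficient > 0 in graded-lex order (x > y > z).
First, degree: a generic line meets the surface in up to 4 points, so deg p = 4.
Then, symmetries: rotational symmetry about the z-axis ⇒ p depends on x, y only through x² + y².
Next, against the integer gridlines: a circular section at z = 1 has radius between 1 and 2; among the integer gridlines, it crosses the z-axis at z ∈ {-1, 1}.
Finally, fitting integer coefficients to these (and the overall shape) gives p.

x^4 + 2*x^2*y^2 + y^4 - 3*x^2 - 3*y^2 + 2*z^2 - 2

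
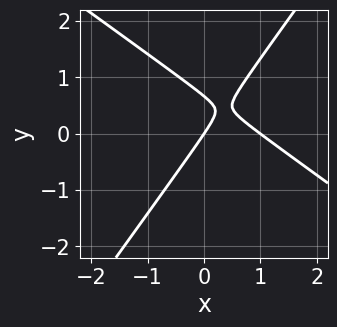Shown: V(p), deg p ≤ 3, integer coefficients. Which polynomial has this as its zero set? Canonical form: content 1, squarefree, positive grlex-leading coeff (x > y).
3*x^2 + 2*x*y - 3*y^2 - 3*x + 2*y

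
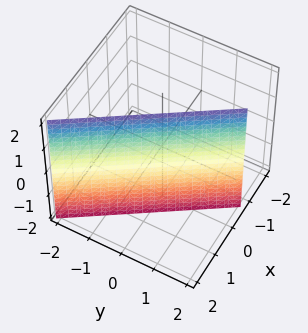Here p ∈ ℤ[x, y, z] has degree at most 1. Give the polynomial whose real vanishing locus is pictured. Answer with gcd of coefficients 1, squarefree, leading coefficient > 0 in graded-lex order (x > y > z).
3*x + 2*y - 2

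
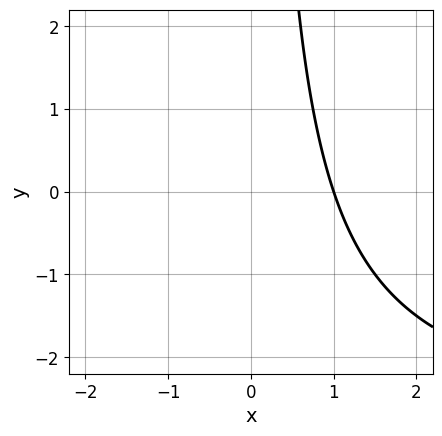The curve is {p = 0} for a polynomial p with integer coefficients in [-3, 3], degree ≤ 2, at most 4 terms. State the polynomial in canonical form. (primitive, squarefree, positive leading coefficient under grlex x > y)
x*y + 3*x - 3

(a) deg p = 2. A generic line meets the curve in up to 2 points.
(b) From the visible intercepts: it meets the x-axis at x = 1 (among the integer gridlines); it misses every integer gridline on the y-axis.
(c) Assembling these constraints gives the stated polynomial.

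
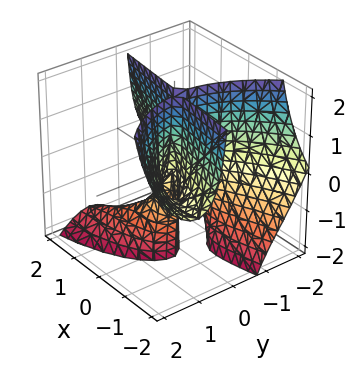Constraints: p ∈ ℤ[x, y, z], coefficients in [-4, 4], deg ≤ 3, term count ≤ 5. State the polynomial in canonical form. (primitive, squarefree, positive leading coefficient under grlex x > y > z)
Degree: the shape is more complex than any degree-2 surface, so deg p = 3.
Checking where it meets the axes: one x-axis crossing is at x = 0; it meets the y-axis at y = 0 (among the integer gridlines).
These observations pin down the coefficients.

3*x*y*z + 2*y^3 + x^2 + 3*x*y + y*z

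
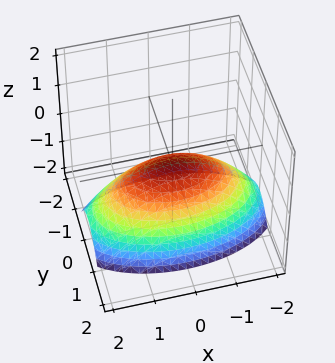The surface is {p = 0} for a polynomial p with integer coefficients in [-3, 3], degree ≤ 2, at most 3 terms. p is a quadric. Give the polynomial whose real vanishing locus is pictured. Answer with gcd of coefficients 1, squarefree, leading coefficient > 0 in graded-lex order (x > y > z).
x^2 + 3*y^2 + 3*z

Degree: a single bowl opening along one axis; a quadric, so deg p = 2.
Symmetries: mirror symmetry x ↦ −x ⇒ only even powers of x; the y ↦ −y reflection is a symmetry, so y appears only in even powers.
Checking where it meets the axes: it meets the z-axis at z = 0 (among the integer gridlines); it meets the y-axis at y = 0 (among the integer gridlines); one x-axis crossing is at x = 0.
Assembling these constraints gives the stated polynomial.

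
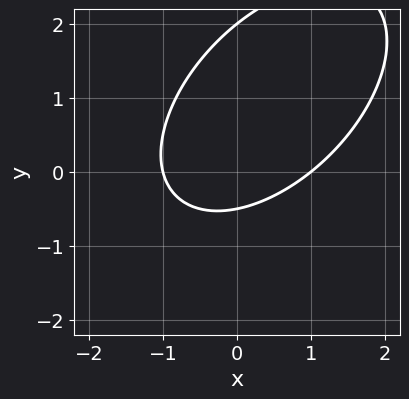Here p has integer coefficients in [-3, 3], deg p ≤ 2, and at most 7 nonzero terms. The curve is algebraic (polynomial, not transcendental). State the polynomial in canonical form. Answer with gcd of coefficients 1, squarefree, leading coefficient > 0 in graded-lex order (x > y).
1. The degree is 2 — the shape is more complex than any degree-1 curve.
2. Observable constraints: the x-axis gridline crossings are at x ∈ {-1, 1}; it crosses the y-axis at the gridline y = 2.
3. Matching integer coefficients to the picture gives p.

2*x^2 - 2*x*y + 2*y^2 - 3*y - 2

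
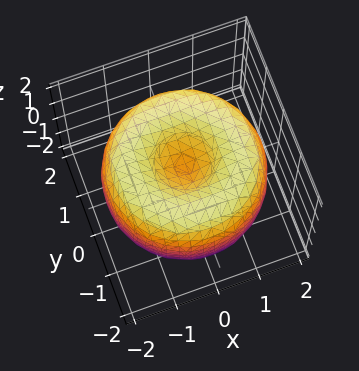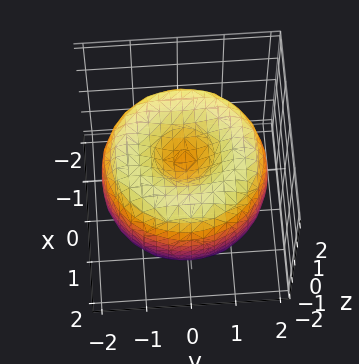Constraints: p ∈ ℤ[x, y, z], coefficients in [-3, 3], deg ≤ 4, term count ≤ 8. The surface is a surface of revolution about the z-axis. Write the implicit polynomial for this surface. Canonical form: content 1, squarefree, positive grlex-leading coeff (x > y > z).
1. The degree is 4 — a generic line meets the surface in up to 4 points.
2. Symmetries: the surface is invariant under rotation about z: p = q(x² + y², z).
3. Reading off the gridlines: a circular section at z = -1 has radius between 0 and 1.
4. Fitting integer coefficients to these (and the overall shape) gives p.

x^4 + 2*x^2*y^2 + y^4 - 3*x^2 - 3*y^2 + 2*z^2 - 1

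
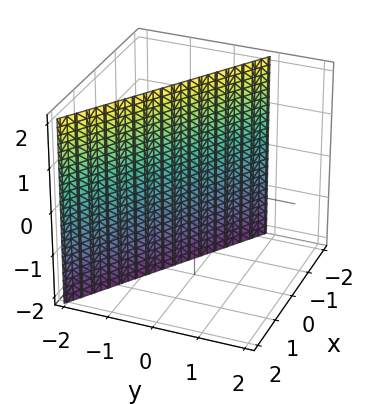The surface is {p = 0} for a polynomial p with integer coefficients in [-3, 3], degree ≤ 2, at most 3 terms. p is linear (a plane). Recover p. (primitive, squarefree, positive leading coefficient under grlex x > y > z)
2*x + 3*y + 2

First, deg p = 1. Every cross-section is a straight line — this is a plane.
Next, reading off the gridlines: it misses every integer gridline on the z-axis; it crosses the x-axis at the gridline x = -1.
Finally, together with the visible shape, these determine p as stated.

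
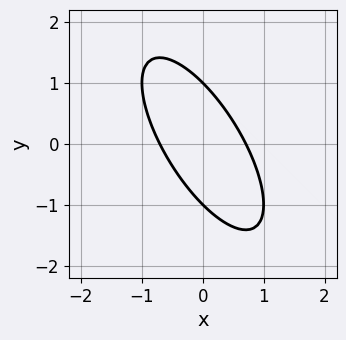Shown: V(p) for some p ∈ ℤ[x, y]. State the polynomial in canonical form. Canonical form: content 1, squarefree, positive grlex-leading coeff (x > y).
First, deg p = 2. A generic line meets the curve in up to 2 points.
Then, observable constraints: the y-axis gridline crossings are at y ∈ {-1, 1}.
Finally, these observations pin down the coefficients.

2*x^2 + 2*x*y + y^2 - 1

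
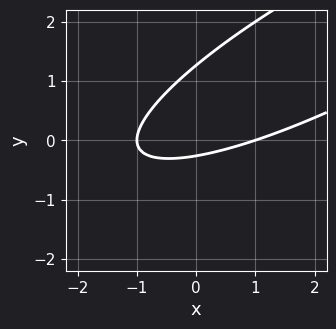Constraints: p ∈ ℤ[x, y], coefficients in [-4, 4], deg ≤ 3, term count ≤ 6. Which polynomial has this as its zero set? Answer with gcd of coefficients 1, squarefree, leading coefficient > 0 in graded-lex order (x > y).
(a) The degree is 2 — the shape is more complex than any degree-1 curve.
(b) Reading off the gridlines: the x-axis gridline crossings are at x ∈ {-1, 1}.
(c) The integer polynomial consistent with all of this is the stated p.

x^2 - 3*x*y + 3*y^2 - 3*y - 1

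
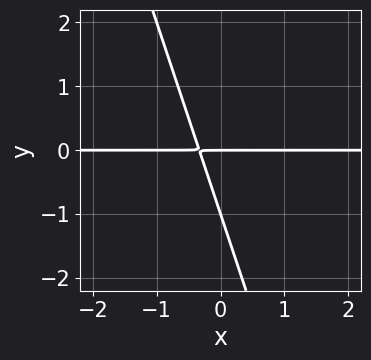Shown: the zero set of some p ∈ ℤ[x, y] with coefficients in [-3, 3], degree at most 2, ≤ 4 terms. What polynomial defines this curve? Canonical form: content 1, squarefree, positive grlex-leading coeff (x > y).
(a) The degree is 2 — the shape is more complex than any degree-1 curve.
(b) Observable constraints: the y-axis gridline crossings are at y ∈ {-1, 0}; the visible x-axis segment lies entirely on the curve.
(c) Putting this together gives p.

3*x*y + y^2 + y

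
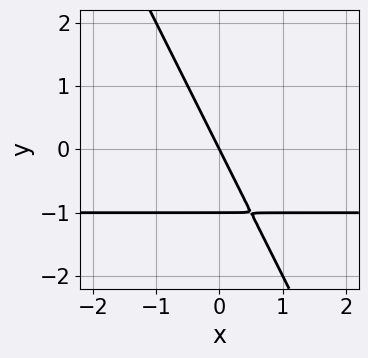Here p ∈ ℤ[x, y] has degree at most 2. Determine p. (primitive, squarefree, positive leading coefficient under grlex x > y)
2*x*y + y^2 + 2*x + y

(a) deg p = 2. A generic line meets the curve in up to 2 points.
(b) From the visible intercepts: the y-axis gridline crossings are at y ∈ {-1, 0}; one x-axis crossing is at x = 0.
(c) The integer polynomial consistent with all of this is the stated p.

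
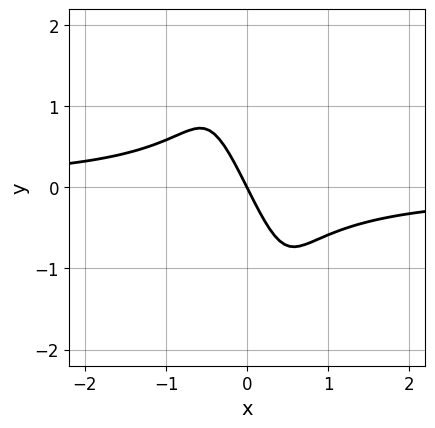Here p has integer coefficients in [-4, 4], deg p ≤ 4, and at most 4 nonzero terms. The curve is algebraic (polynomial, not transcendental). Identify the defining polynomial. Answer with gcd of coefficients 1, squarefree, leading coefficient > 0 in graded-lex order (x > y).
3*x^2*y + x*y^2 + 2*x + y

First, degree: a generic line meets the curve in up to 3 points, so deg p = 3.
Then, checking where it meets the axes: one y-axis crossing is at y = 0; it meets the x-axis at x = 0 (among the integer gridlines).
Finally, solving for integer coefficients yields p as stated.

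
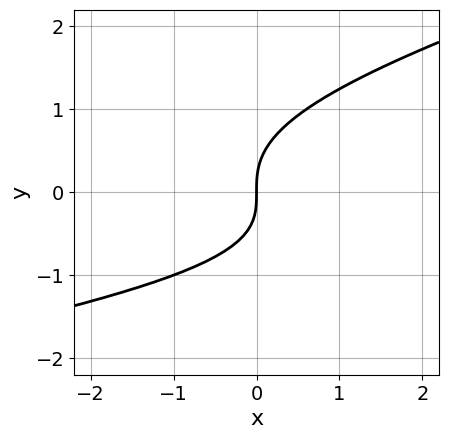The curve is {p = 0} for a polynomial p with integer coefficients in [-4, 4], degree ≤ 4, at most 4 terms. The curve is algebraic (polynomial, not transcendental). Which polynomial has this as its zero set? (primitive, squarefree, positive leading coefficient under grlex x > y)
x*y^2 - 3*y^3 + x*y + 3*x

First, the degree is 3 — a generic line meets the curve in up to 3 points.
Then, checking where it meets the axes: it meets the x-axis at x = 0 (among the integer gridlines); one y-axis crossing is at y = 0.
Finally, assembling these constraints gives the stated polynomial.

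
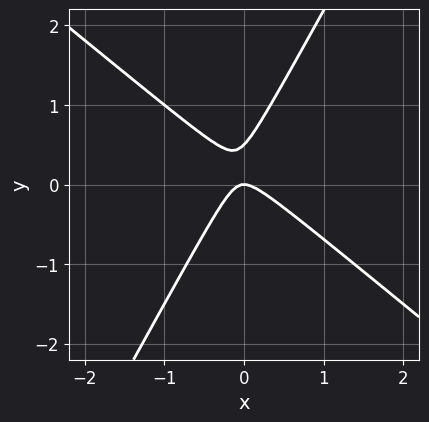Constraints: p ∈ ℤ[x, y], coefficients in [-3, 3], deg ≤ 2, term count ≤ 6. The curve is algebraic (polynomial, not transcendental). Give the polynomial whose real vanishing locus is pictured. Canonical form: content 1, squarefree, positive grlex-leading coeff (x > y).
3*x^2 + 2*x*y - 2*y^2 + y

(a) deg p = 2. A generic line meets the curve in up to 2 points.
(b) Checking where it meets the axes: it meets the y-axis at y = 0 (among the integer gridlines); it crosses the x-axis at the gridline x = 0.
(c) Matching integer coefficients to the picture gives p.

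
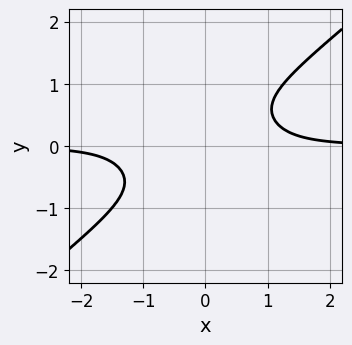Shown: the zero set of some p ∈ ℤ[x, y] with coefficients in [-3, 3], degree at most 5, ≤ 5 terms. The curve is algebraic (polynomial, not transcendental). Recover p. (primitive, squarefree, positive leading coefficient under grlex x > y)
3*x^3*y - 2*x*y^3 - 3*y^4 + x^2*y - 2

First, the degree is 4 — a generic line meets the curve in up to 4 points.
Next, observable constraints: the curve avoids every integer y-axis point in the box; no x-intercept at any integer in the box.
Finally, solving for integer coefficients yields p as stated.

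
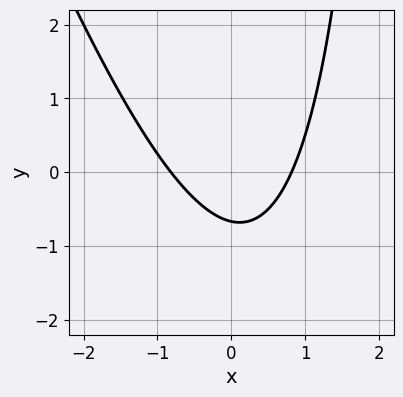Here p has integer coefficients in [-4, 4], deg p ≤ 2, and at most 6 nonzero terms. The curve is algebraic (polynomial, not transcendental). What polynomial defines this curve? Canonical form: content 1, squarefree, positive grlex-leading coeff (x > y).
3*x^2 + x*y - 3*y - 2

First, degree: the shape is more complex than any degree-1 curve, so deg p = 2.
Finally, solving for integer coefficients yields p as stated.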